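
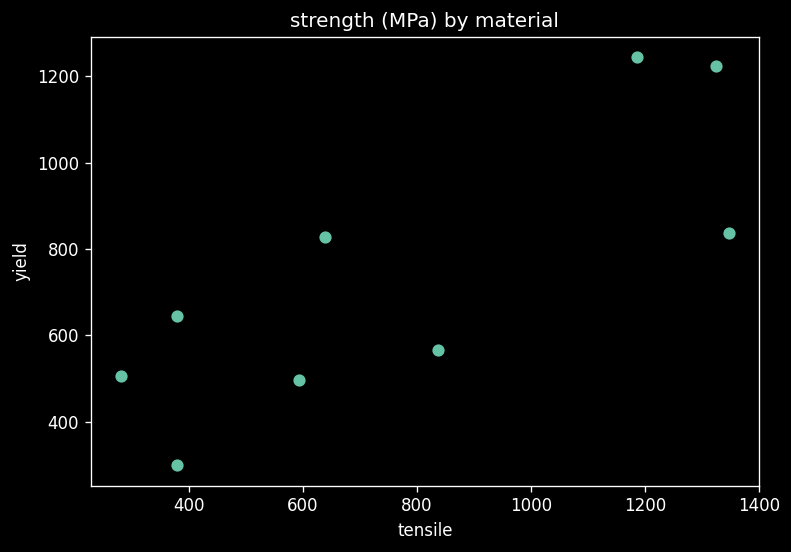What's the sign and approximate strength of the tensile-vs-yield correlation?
Points are positively correlated; strong (|r| ≈ 0.8).

positive, strong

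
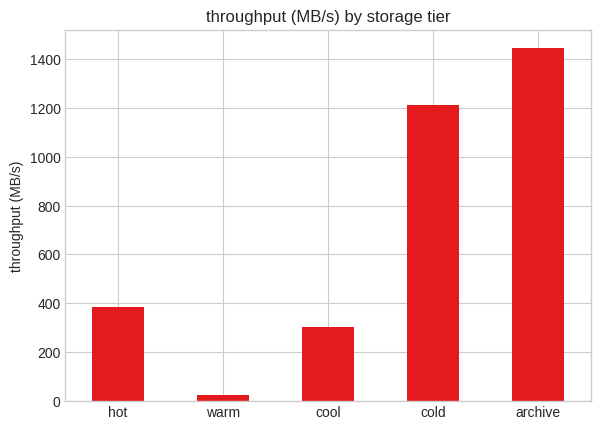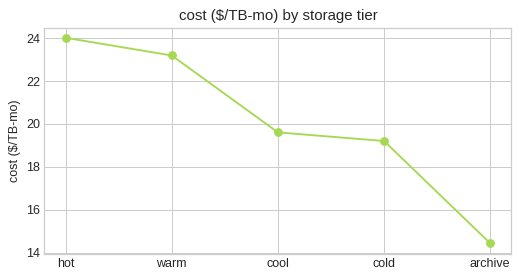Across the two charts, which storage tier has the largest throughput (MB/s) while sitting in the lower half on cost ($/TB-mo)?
Chart 2 median cost ($/TB-mo) ≈ 20; below-median storage tiers: cold, archive. Among those, archive has the highest throughput (MB/s) (≈ 1400).

archive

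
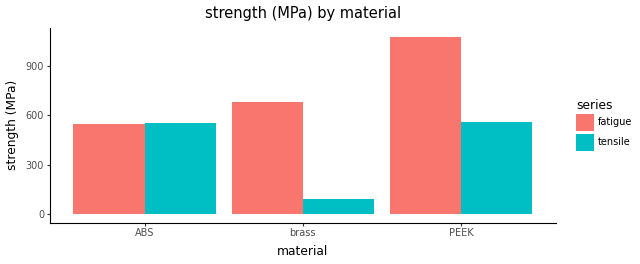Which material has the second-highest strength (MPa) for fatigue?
brass

Top 3 for fatigue: PEEK ≈ 1100, brass ≈ 700, ABS ≈ 500.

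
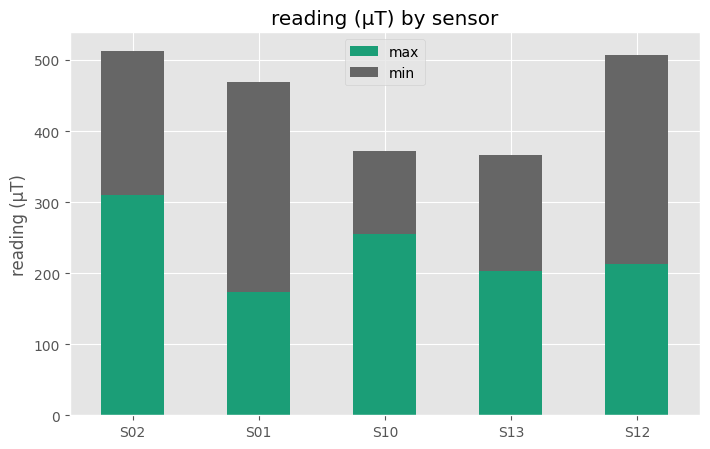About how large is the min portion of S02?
≈ 200

min top ≈ 500, bottom ≈ 300; segment ≈ 200.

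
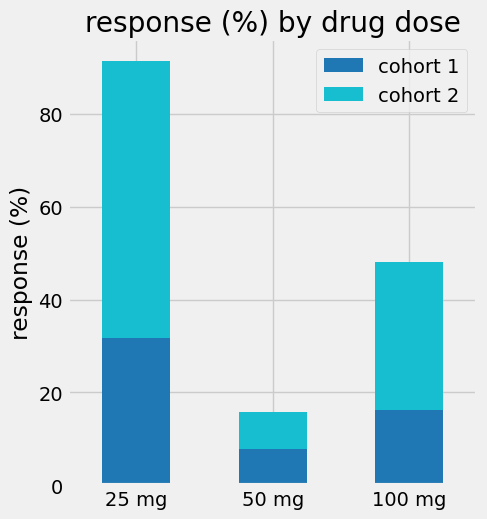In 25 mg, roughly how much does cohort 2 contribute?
≈ 60

cohort 2 top ≈ 90, bottom ≈ 30; segment ≈ 60.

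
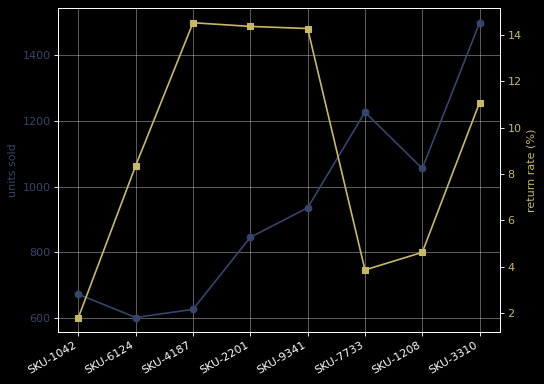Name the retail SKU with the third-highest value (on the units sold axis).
Top 4 (on the units sold axis): SKU-3310 ≈ 1500, SKU-7733 ≈ 1200, SKU-1208 ≈ 1100, SKU-9341 ≈ 900.

SKU-1208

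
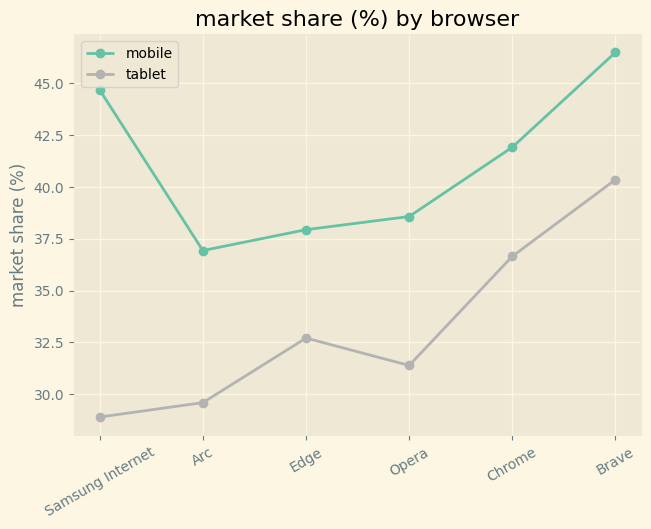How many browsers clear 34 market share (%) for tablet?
Above 34: Chrome, Brave.

2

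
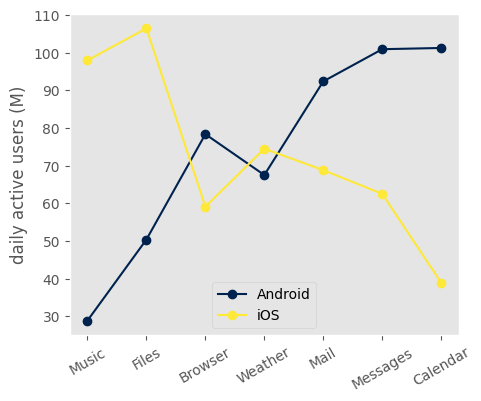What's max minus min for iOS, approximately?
Max Files ≈ 110, min Calendar ≈ 40; range ≈ 70.

≈ 70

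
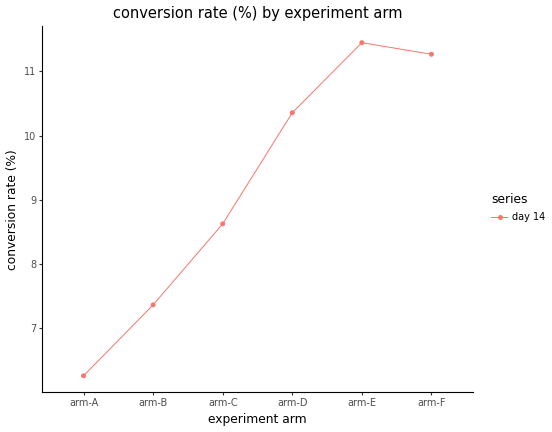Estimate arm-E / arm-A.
≈ 1.77×

arm-E ≈ 11.5, arm-A ≈ 6.5; 11.5/6.5 ≈ 1.77.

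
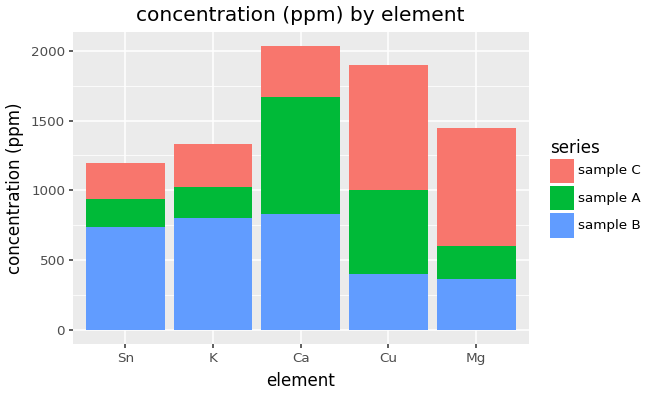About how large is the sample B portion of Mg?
sample B top ≈ 400, bottom ≈ 0; segment ≈ 400.

≈ 400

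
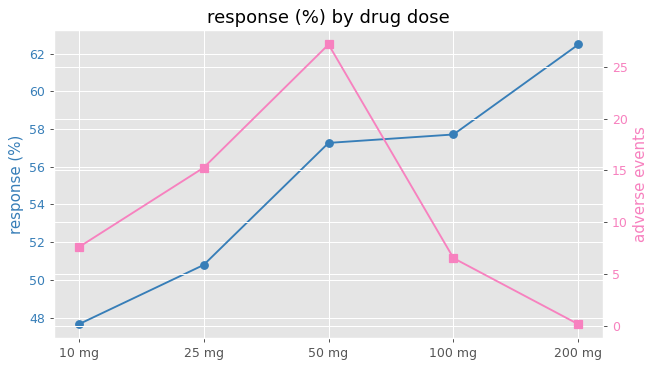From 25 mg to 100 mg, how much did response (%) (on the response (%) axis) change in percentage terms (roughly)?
≈ +16%

25 mg ≈ 50, 100 mg ≈ 58; (58 − 50) / 50 ≈ +16%.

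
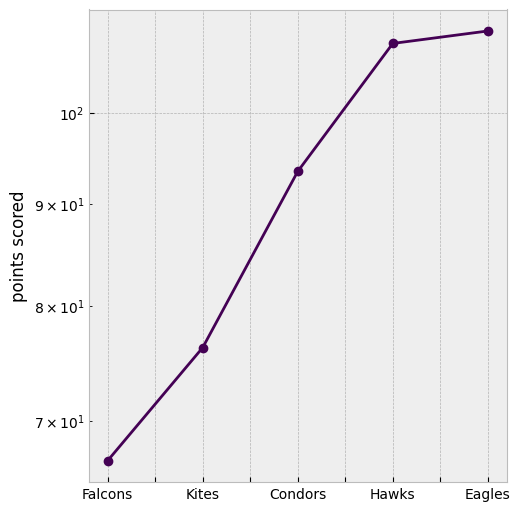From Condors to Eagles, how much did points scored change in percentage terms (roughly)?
Condors ≈ 95, Eagles ≈ 110; (110 − 95) / 95 ≈ +15.8%.

≈ +15.8%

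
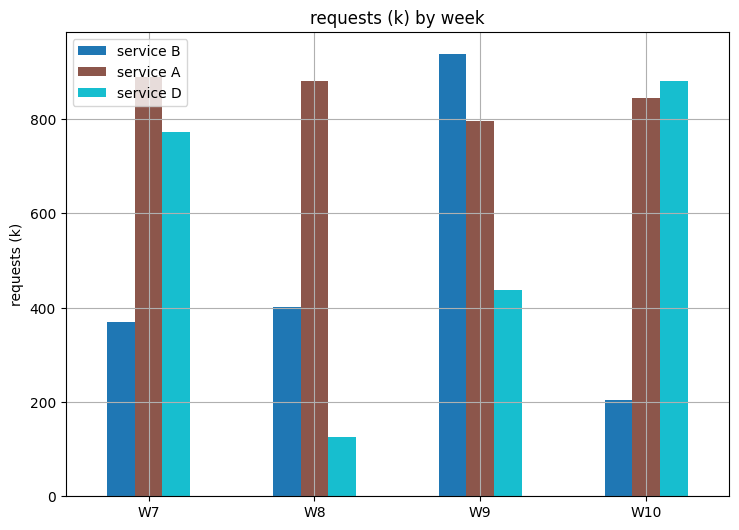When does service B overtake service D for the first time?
W7: service B ≈ 400 vs service D ≈ 800 (not yet); W8: service B ≈ 400 vs service D ≈ 100 (first crossover).

W8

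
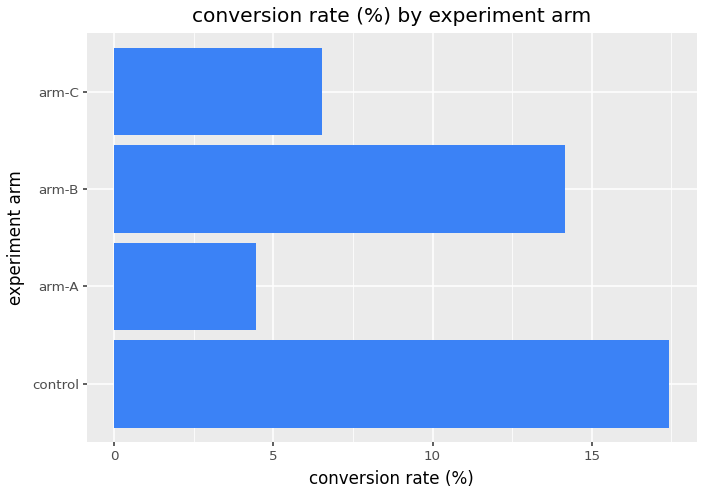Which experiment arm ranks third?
Top 4: control ≈ 18, arm-B ≈ 14, arm-C ≈ 6, arm-A ≈ 4.

arm-C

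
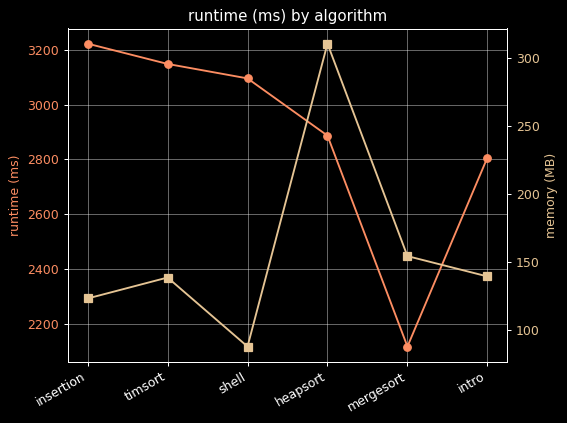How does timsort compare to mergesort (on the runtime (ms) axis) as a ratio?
≈ 1.48×

timsort ≈ 3100, mergesort ≈ 2100; 3100/2100 ≈ 1.48.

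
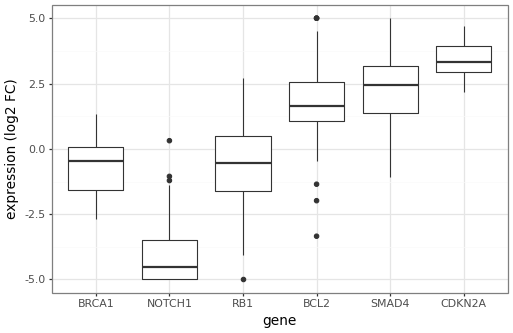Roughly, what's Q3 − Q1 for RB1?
Q3 ≈ 0, Q1 ≈ -2; IQR ≈ 2.

≈ 2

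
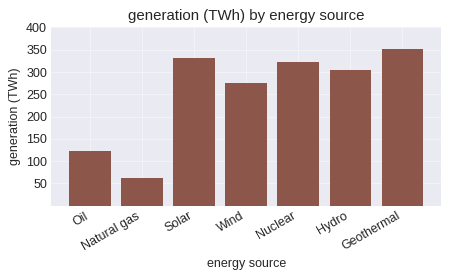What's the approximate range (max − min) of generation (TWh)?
≈ 300

Max Geothermal ≈ 350, min Natural gas ≈ 50; range ≈ 300.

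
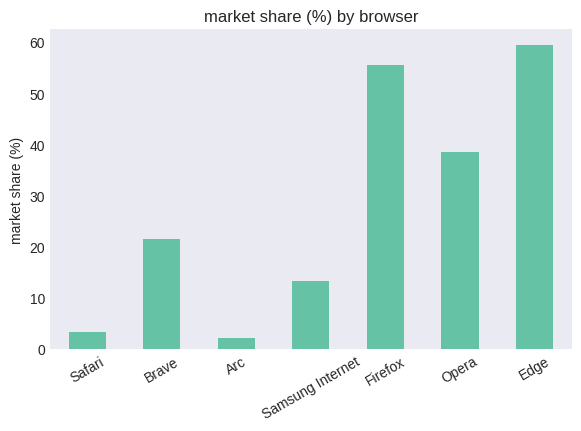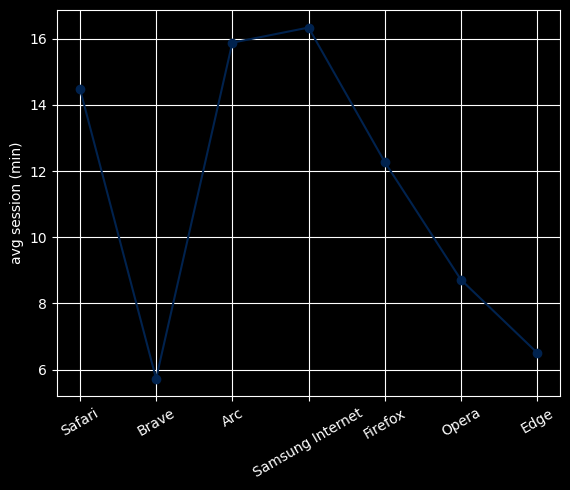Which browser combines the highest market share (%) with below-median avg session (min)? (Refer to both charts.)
Edge

Chart 2 median avg session (min) ≈ 12; below-median browsers: Brave, Opera, Edge. Among those, Edge has the highest market share (%) (≈ 60).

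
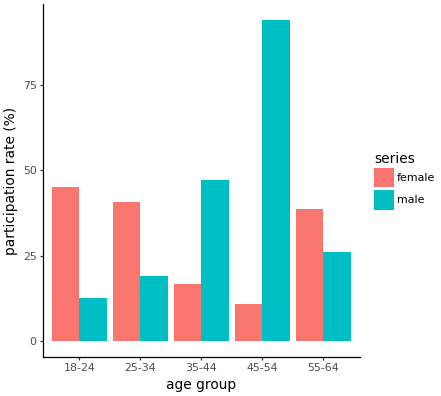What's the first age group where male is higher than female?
25-34: male ≈ 20 vs female ≈ 40 (not yet); 35-44: male ≈ 50 vs female ≈ 20 (first crossover).

35-44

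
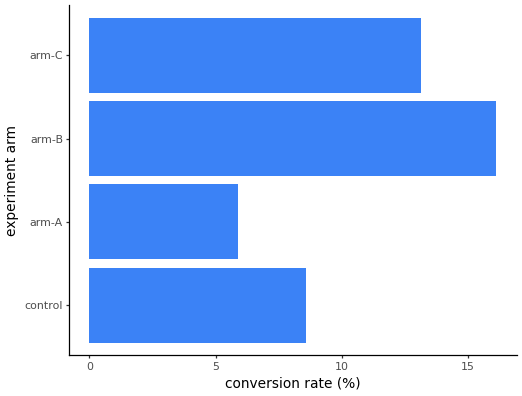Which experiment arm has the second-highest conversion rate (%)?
arm-C

Top 3: arm-B ≈ 16, arm-C ≈ 14, control ≈ 8.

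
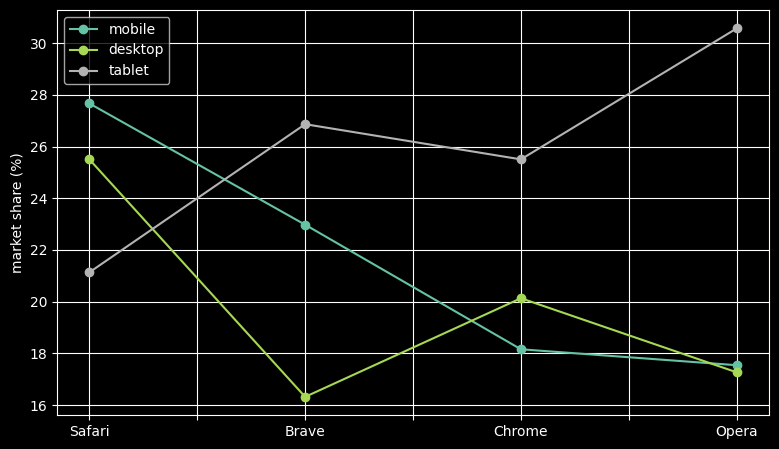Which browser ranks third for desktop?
Opera

Top 4 for desktop: Safari ≈ 26, Chrome ≈ 20, Opera ≈ 18, Brave ≈ 16.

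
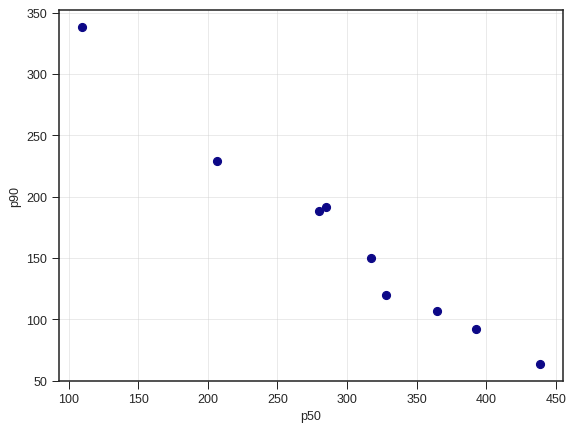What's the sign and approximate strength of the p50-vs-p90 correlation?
Points are negatively correlated; strong (|r| ≈ 1.0).

negative, strong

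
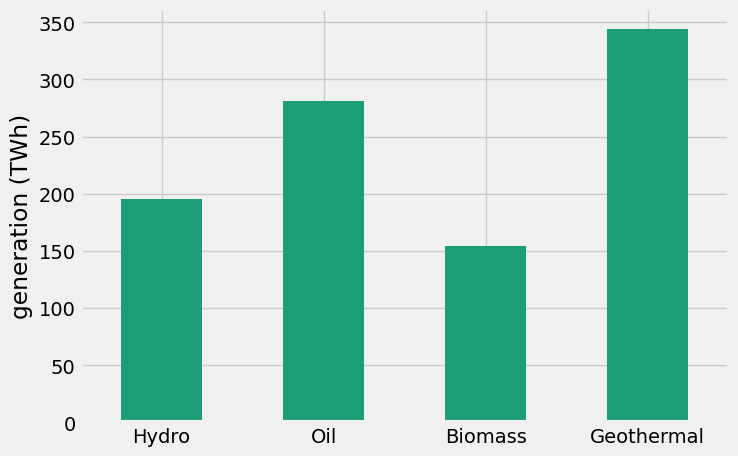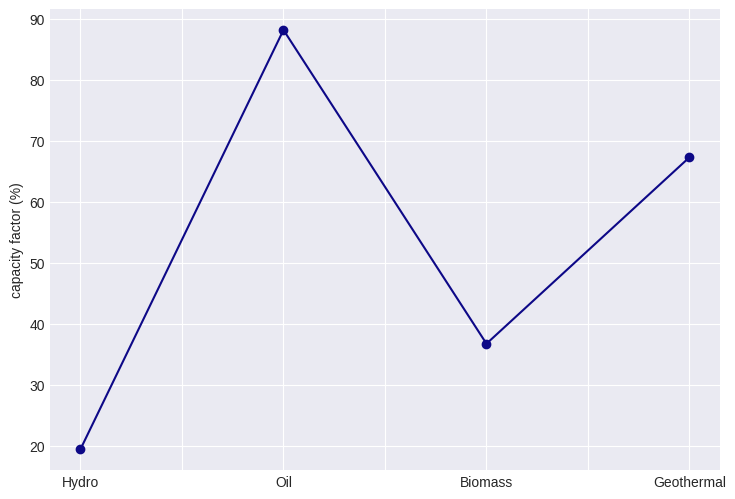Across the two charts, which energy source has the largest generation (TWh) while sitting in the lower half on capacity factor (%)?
Hydro

Chart 2 median capacity factor (%) ≈ 50; below-median energy sources: Hydro, Biomass. Among those, Hydro has the highest generation (TWh) (≈ 200).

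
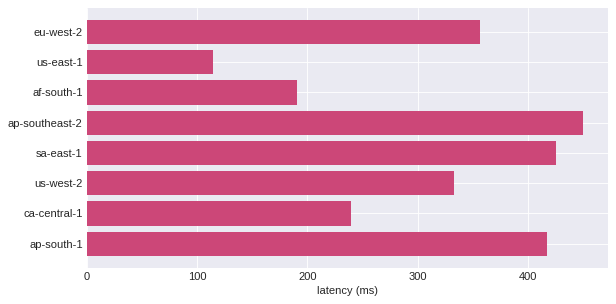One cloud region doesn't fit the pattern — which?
us-east-1

us-east-1 ≈ 100; the rest sit between ≈ 200 and ≈ 450.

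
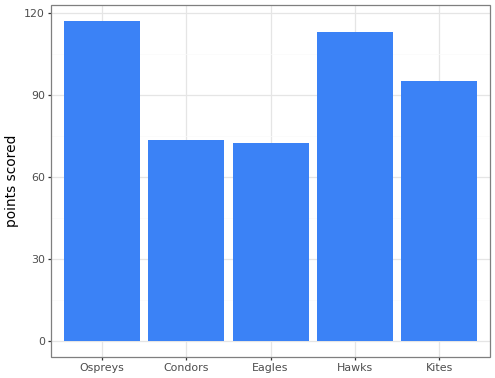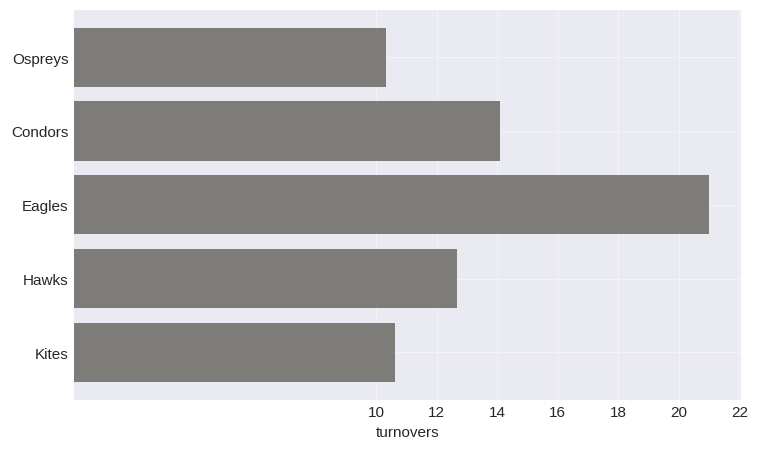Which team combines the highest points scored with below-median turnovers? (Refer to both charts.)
Ospreys

Chart 2 median turnovers ≈ 12; below-median teams: Ospreys, Kites. Among those, Ospreys has the highest points scored (≈ 120).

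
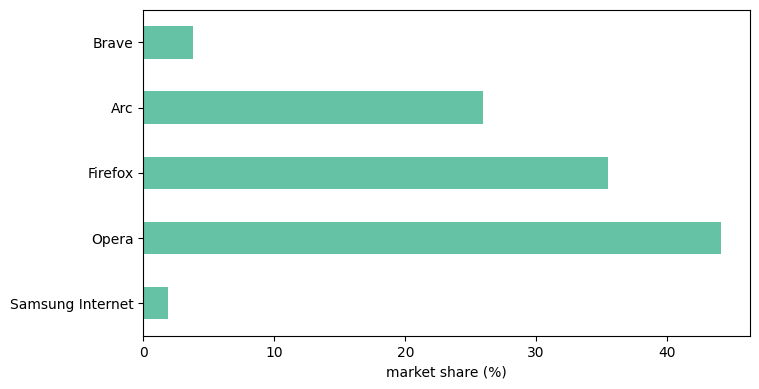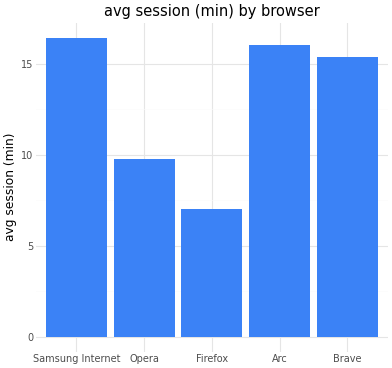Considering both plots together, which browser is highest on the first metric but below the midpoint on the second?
Chart 2 median avg session (min) ≈ 16; below-median browsers: Opera, Firefox. Among those, Opera has the highest market share (%) (≈ 45).

Opera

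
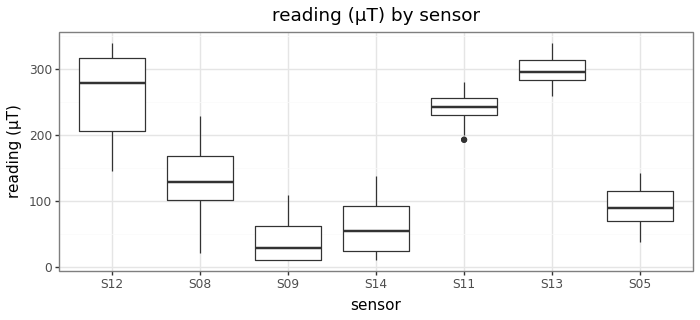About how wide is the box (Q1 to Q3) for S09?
≈ 50

Q3 ≈ 50, Q1 ≈ 0; IQR ≈ 50.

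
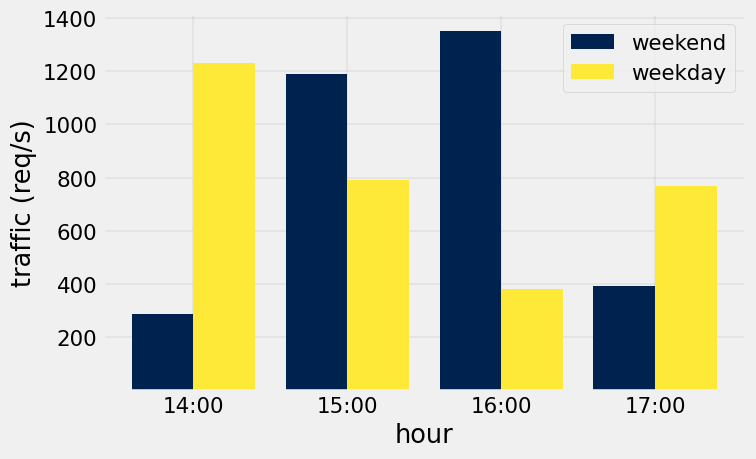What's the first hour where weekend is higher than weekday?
15:00

14:00: weekend ≈ 200 vs weekday ≈ 1200 (not yet); 15:00: weekend ≈ 1200 vs weekday ≈ 800 (first crossover).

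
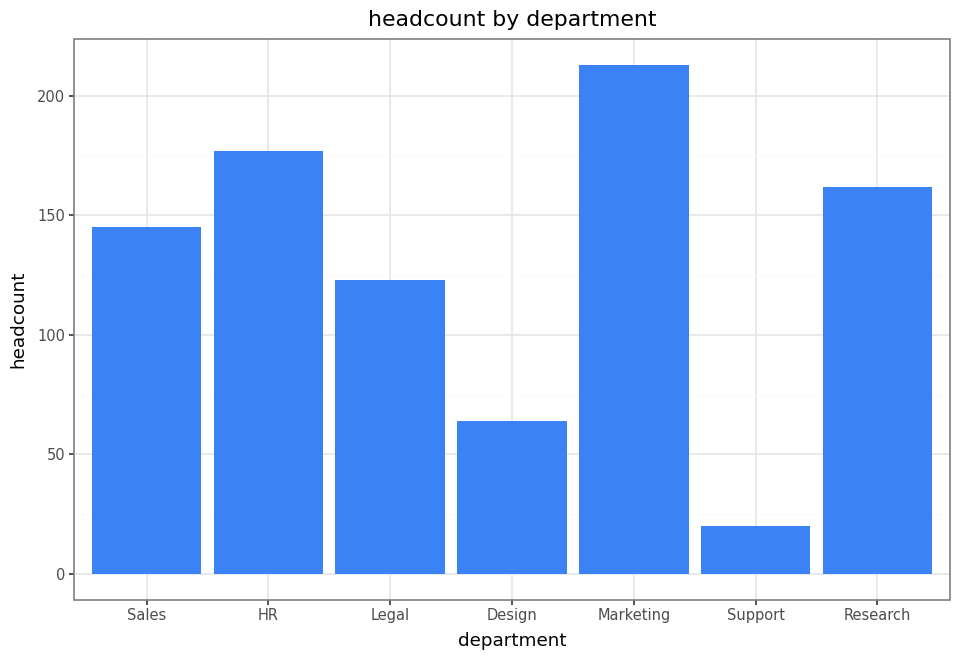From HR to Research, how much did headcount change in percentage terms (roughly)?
≈ -11.1%

HR ≈ 180, Research ≈ 160; (160 − 180) / 180 ≈ -11.1%.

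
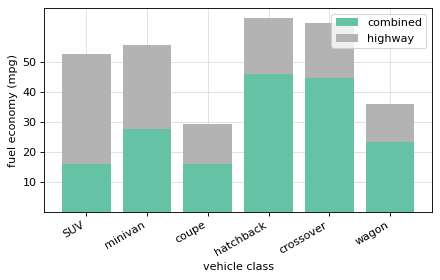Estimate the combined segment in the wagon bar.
combined top ≈ 20, bottom ≈ 0; segment ≈ 20.

≈ 20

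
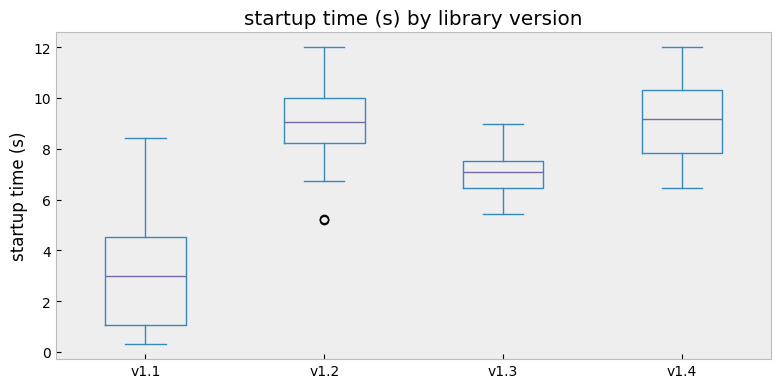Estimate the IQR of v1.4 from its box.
Q3 ≈ 10.5, Q1 ≈ 8.0; IQR ≈ 2.5.

≈ 2.5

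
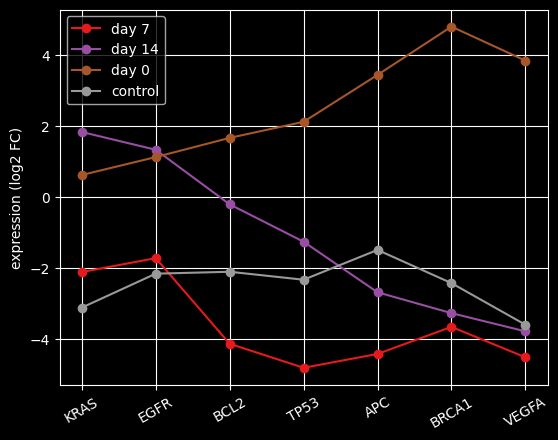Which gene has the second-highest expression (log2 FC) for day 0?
VEGFA

Top 3 for day 0: BRCA1 ≈ 5, VEGFA ≈ 4, APC ≈ 3.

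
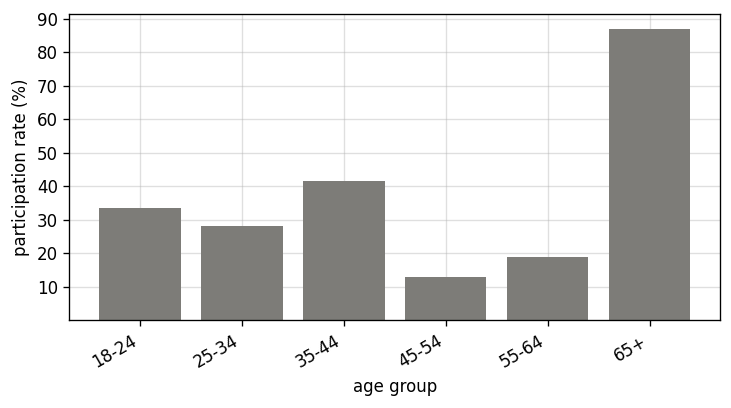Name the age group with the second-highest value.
Top 3: 65+ ≈ 90, 35-44 ≈ 40, 18-24 ≈ 30.

35-44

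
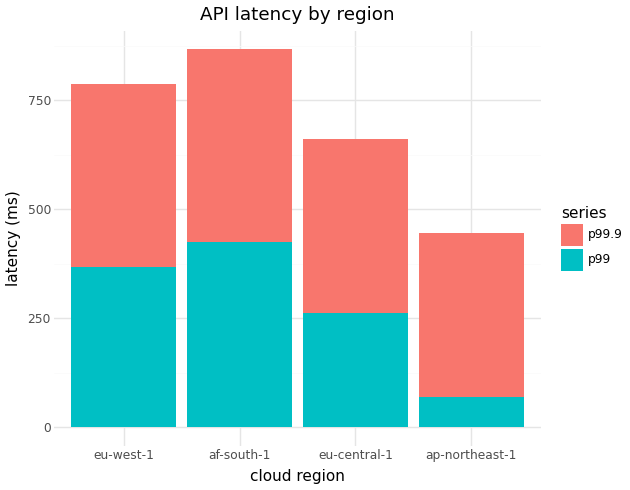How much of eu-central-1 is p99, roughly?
p99 top ≈ 300, bottom ≈ 0; segment ≈ 300.

≈ 300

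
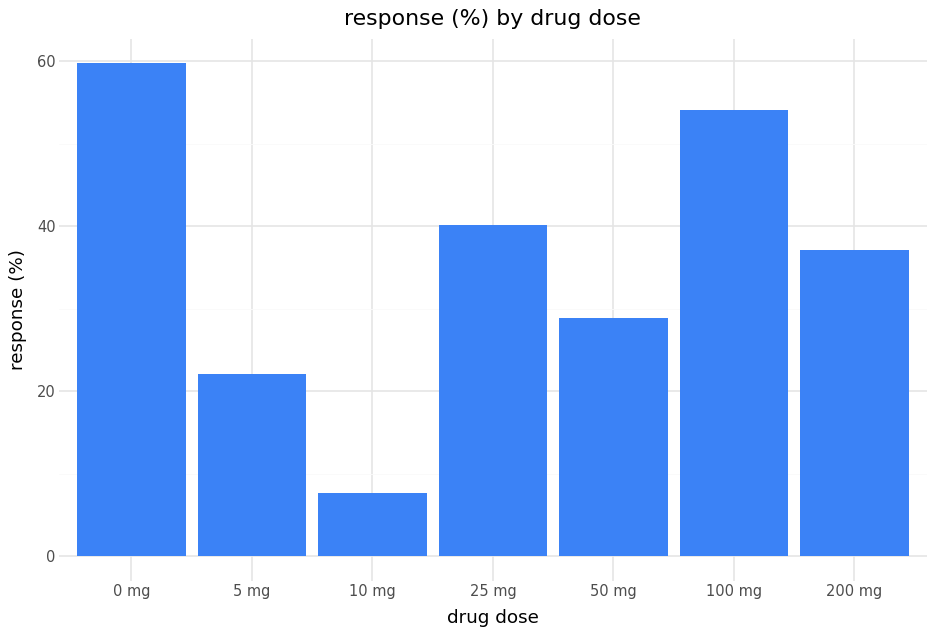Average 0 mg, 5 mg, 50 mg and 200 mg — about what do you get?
≈ 36

(60 + 20 + 30 + 35) / 4 ≈ 36.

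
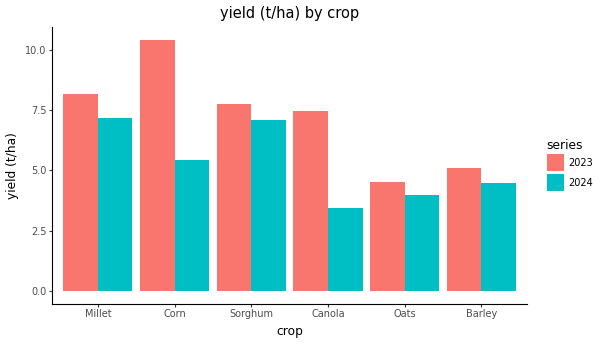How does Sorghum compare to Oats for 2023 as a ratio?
≈ 1.6×

Sorghum ≈ 8, Oats ≈ 5; 8/5 ≈ 1.6.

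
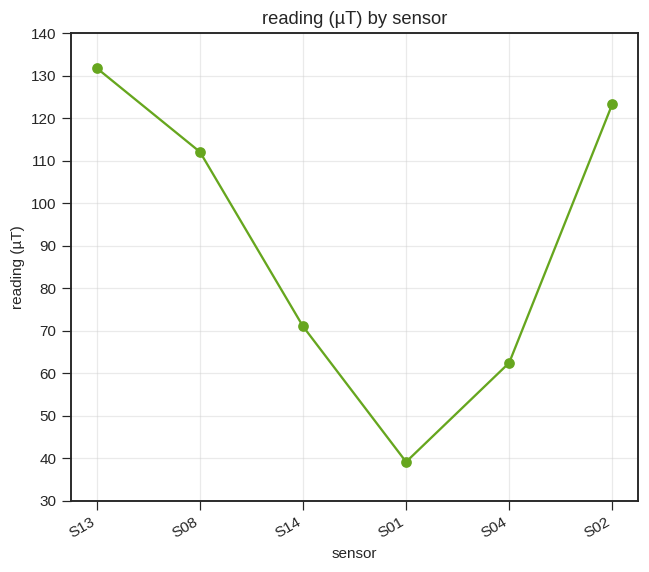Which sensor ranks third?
S08

Top 4: S13 ≈ 130, S02 ≈ 120, S08 ≈ 110, S14 ≈ 70.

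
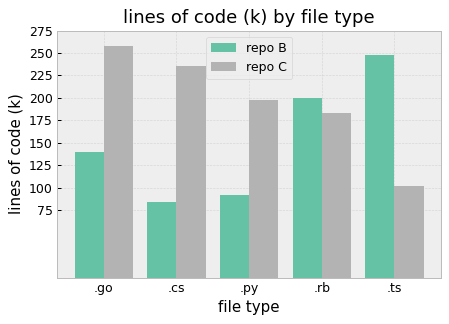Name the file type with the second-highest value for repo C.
Top 3 for repo C: .go ≈ 250, .cs ≈ 225, .py ≈ 200.

.cs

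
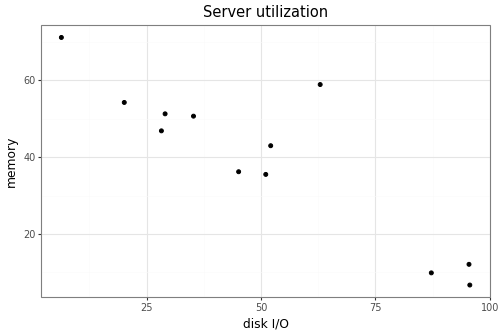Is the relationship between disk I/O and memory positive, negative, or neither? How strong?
Points are negatively correlated; strong (|r| ≈ 0.9).

negative, strong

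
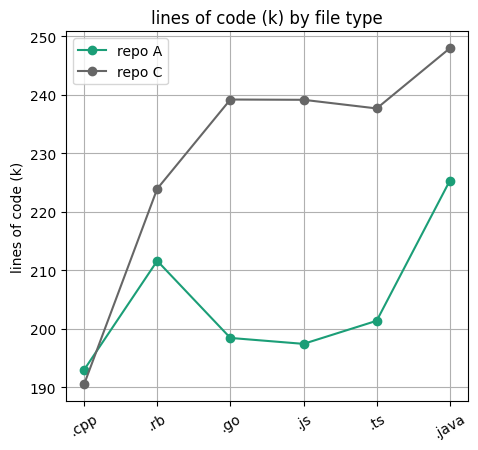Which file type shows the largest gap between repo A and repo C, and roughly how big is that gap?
.js, ≈ 45 k

.js: repo A ≈ 195, repo C ≈ 240 → gap ≈ 45. Next-largest (.go) is only ≈ 40.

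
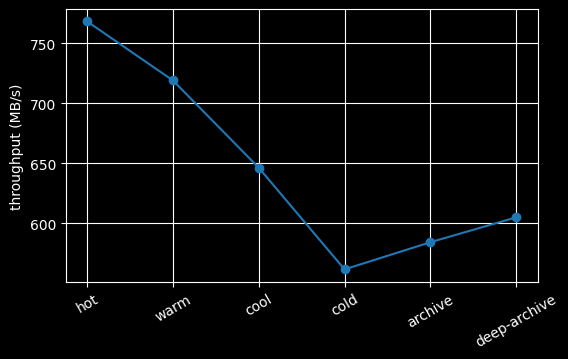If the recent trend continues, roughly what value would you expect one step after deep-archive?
Last three: 560, 580, 600 → slope ≈ 20/step → next ≈ 620.

≈ 620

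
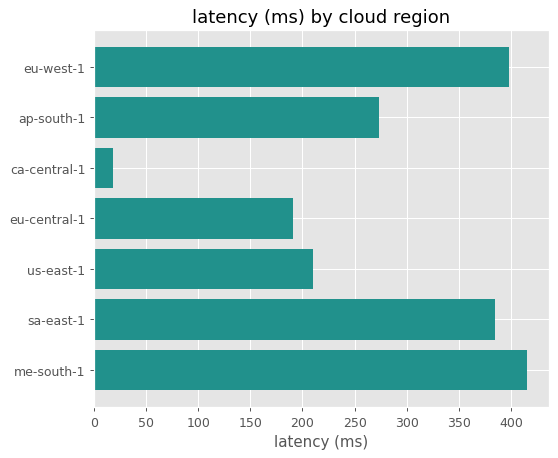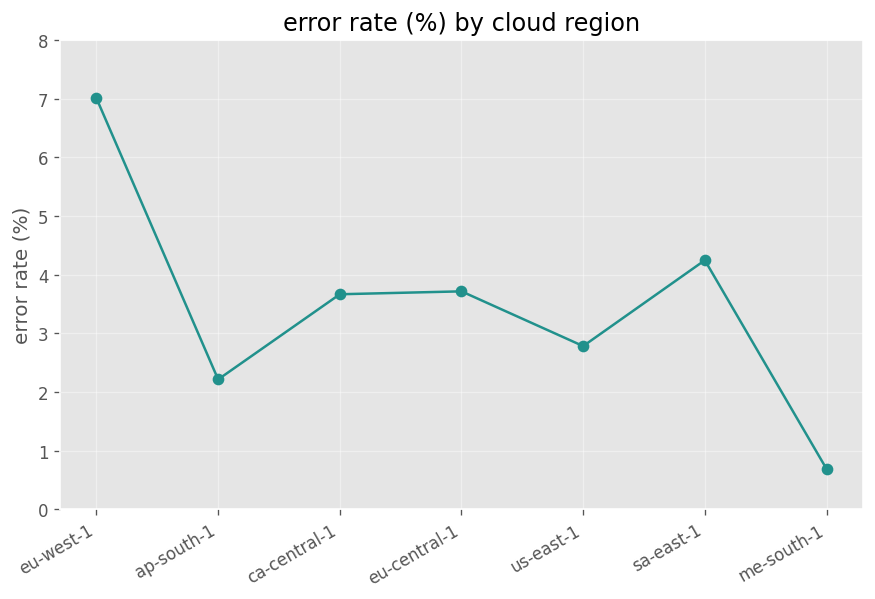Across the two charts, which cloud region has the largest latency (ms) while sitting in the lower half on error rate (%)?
me-south-1

Chart 2 median error rate (%) ≈ 4; below-median cloud regions: ap-south-1, us-east-1, me-south-1. Among those, me-south-1 has the highest latency (ms) (≈ 400).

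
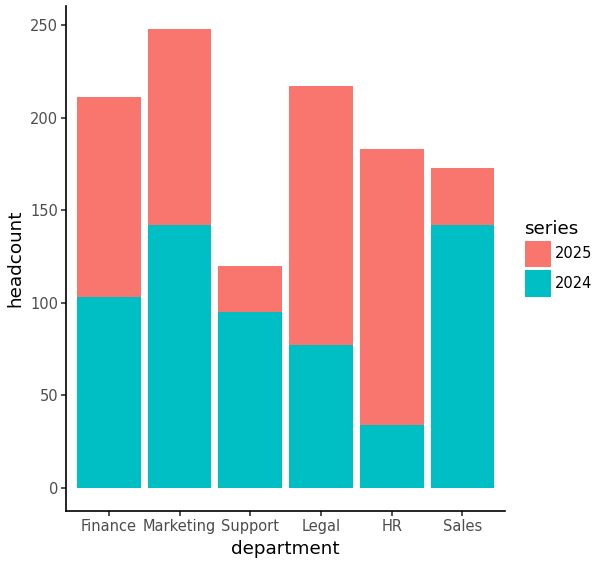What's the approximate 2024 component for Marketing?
≈ 150

2024 top ≈ 150, bottom ≈ 0; segment ≈ 150.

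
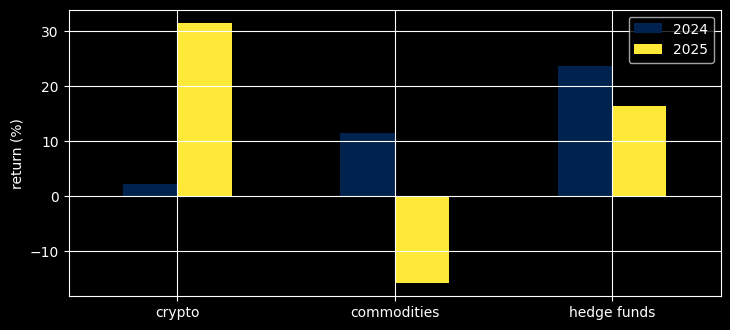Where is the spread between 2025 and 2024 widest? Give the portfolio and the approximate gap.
crypto, ≈ 30 %

crypto: 2025 ≈ 30, 2024 ≈ 0 → gap ≈ 30. Next-largest (commodities) is only ≈ 25.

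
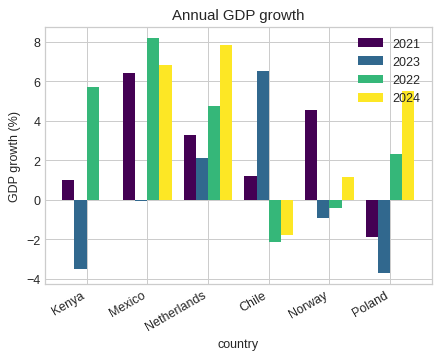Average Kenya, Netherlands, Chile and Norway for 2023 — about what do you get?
(-4 + 2 + 7 + -1) / 4 ≈ 1.

≈ 1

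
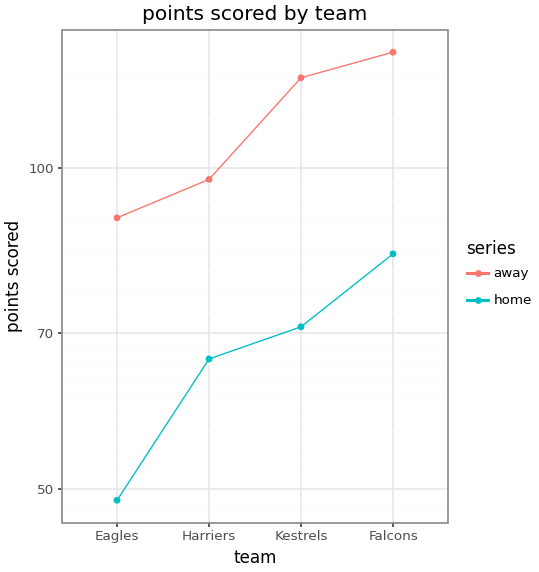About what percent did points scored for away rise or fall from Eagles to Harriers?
≈ +11.1%

Eagles ≈ 90, Harriers ≈ 100; (100 − 90) / 90 ≈ +11.1%.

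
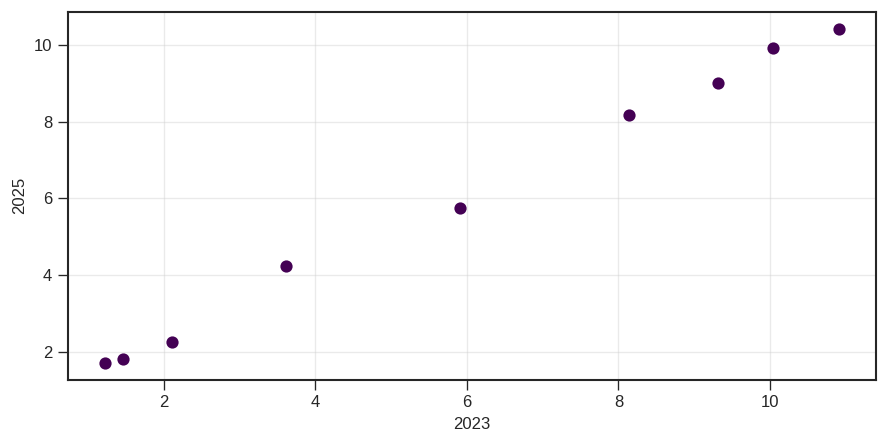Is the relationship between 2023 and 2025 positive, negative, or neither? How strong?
Points are positively correlated; strong (|r| ≈ 1.0).

positive, strong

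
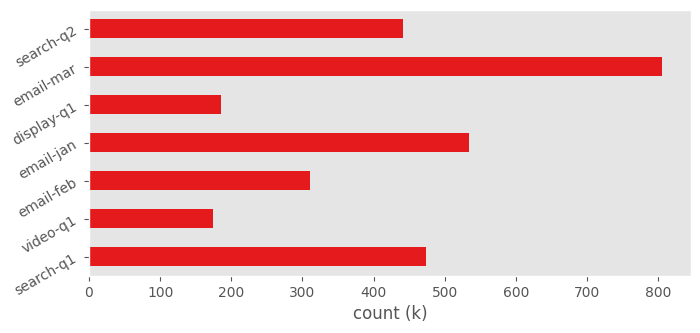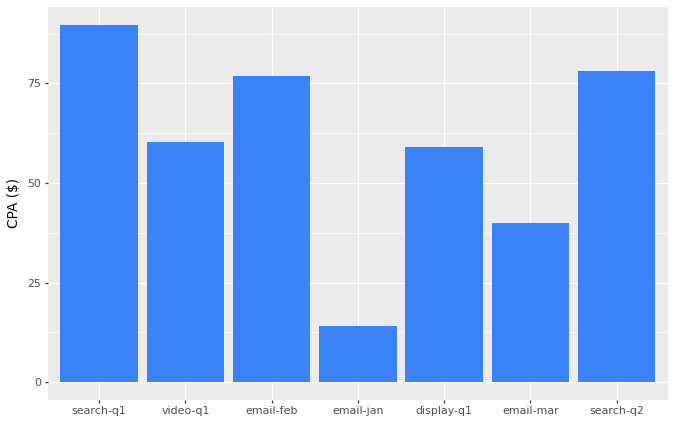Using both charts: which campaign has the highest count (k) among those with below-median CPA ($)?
email-mar

Chart 2 median CPA ($) ≈ 60; below-median campaigns: email-jan, display-q1, email-mar. Among those, email-mar has the highest count (k) (≈ 800).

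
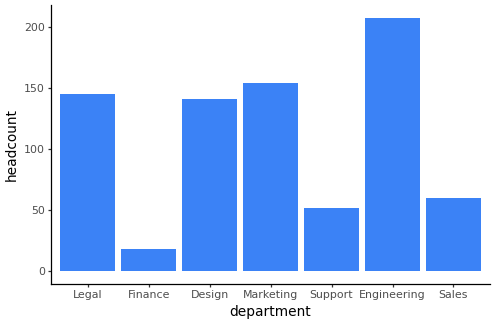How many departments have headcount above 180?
1

Above 180: Engineering.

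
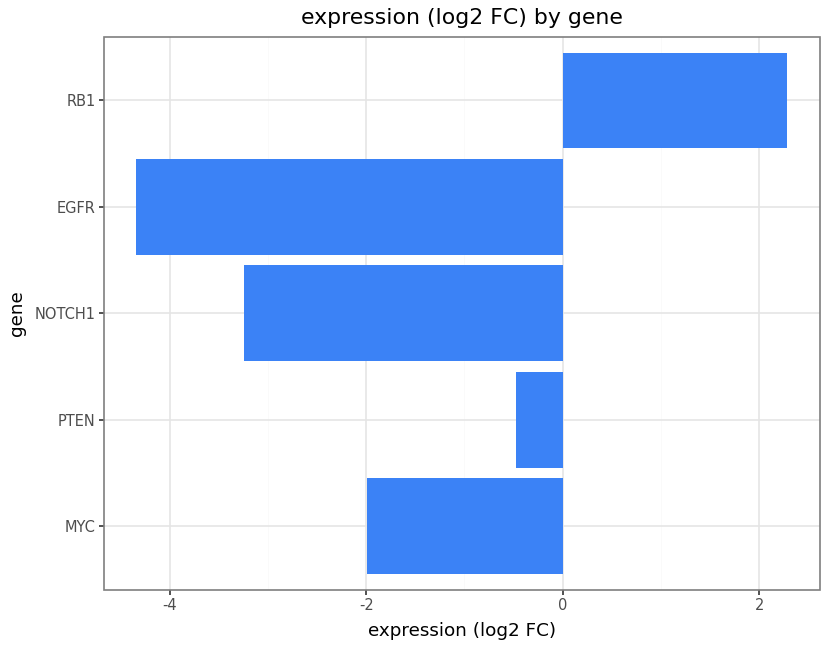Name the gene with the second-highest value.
Top 3: RB1 ≈ 2, PTEN ≈ 0, MYC ≈ -2.

PTEN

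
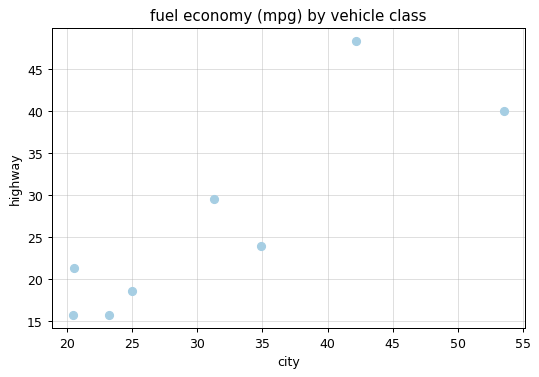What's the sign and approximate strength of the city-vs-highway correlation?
Points are positively correlated; strong (|r| ≈ 0.9).

positive, strong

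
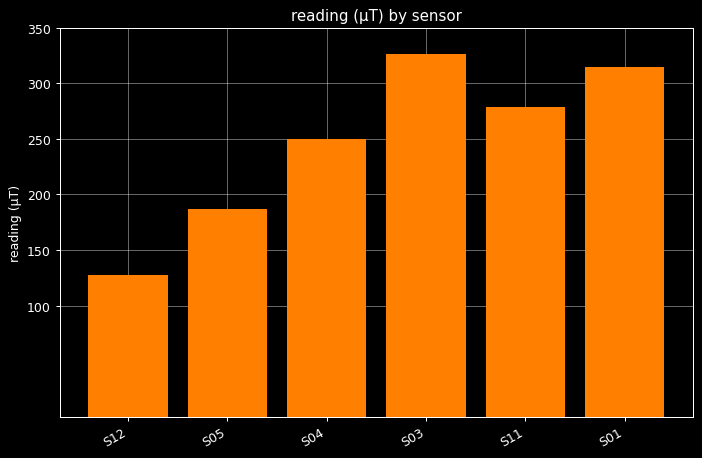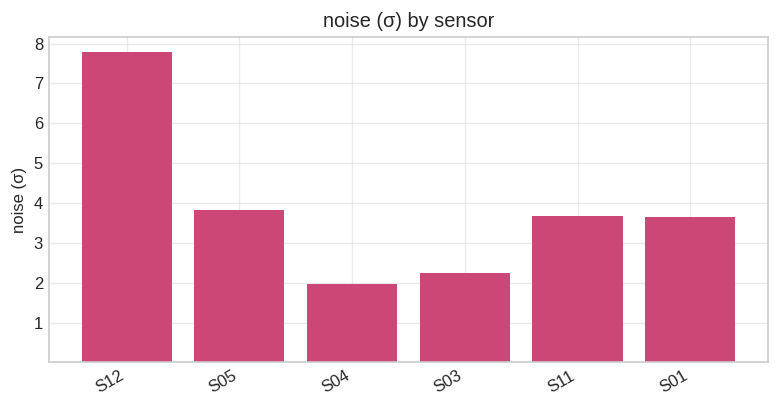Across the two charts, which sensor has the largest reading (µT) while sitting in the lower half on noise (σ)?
S03

Chart 2 median noise (σ) ≈ 4; below-median sensors: S04, S03, S01. Among those, S03 has the highest reading (µT) (≈ 350).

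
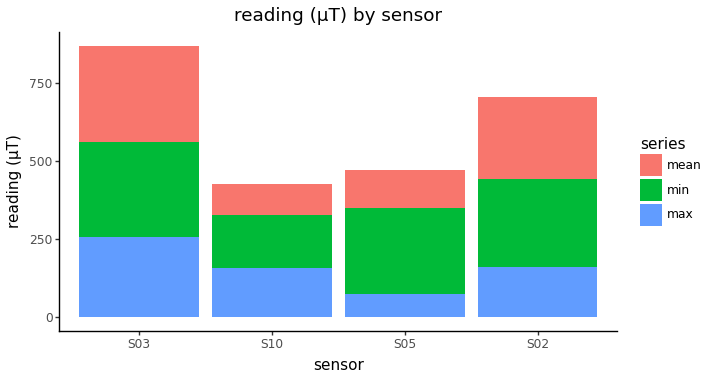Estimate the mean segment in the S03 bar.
mean top ≈ 900, bottom ≈ 600; segment ≈ 300.

≈ 300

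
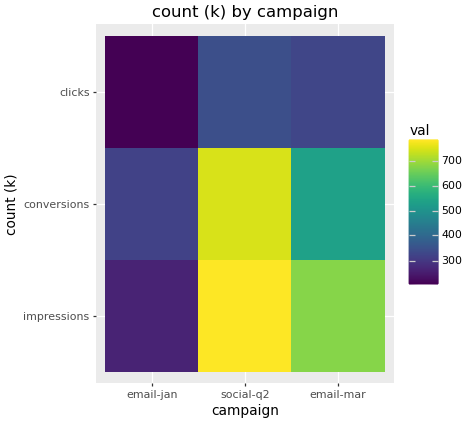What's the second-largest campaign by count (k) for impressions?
email-mar

Top 3 for impressions: social-q2 ≈ 800, email-mar ≈ 700, email-jan ≈ 250.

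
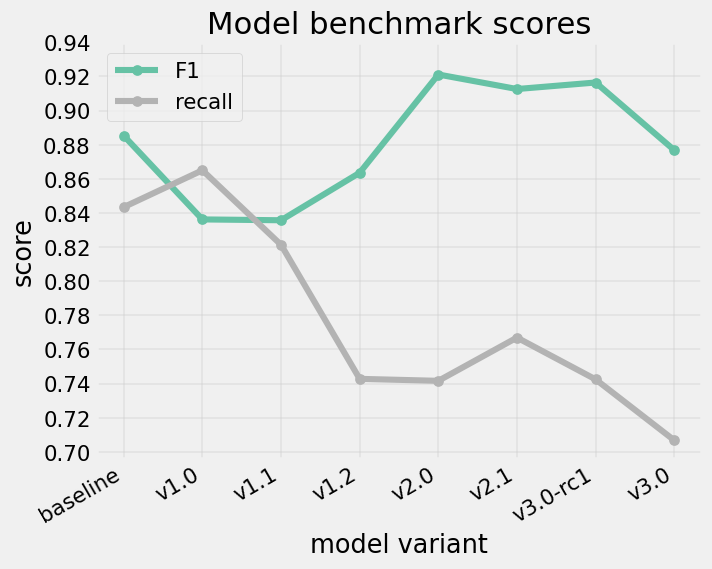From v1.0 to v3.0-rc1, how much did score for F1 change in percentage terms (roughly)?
v1.0 ≈ 0.84, v3.0-rc1 ≈ 0.92; (0.92 − 0.84) / 0.84 ≈ +9.5%.

≈ +9.5%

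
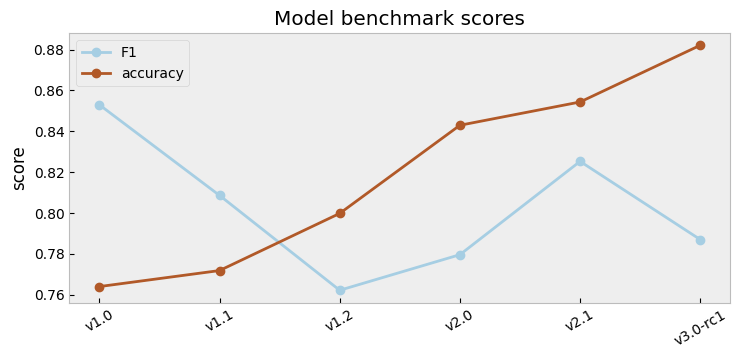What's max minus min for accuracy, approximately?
Max v3.0-rc1 ≈ 0.88, min v1.0 ≈ 0.76; range ≈ 0.12.

≈ 0.12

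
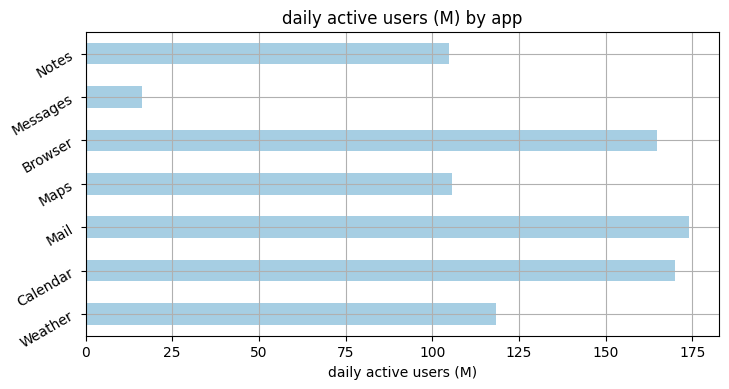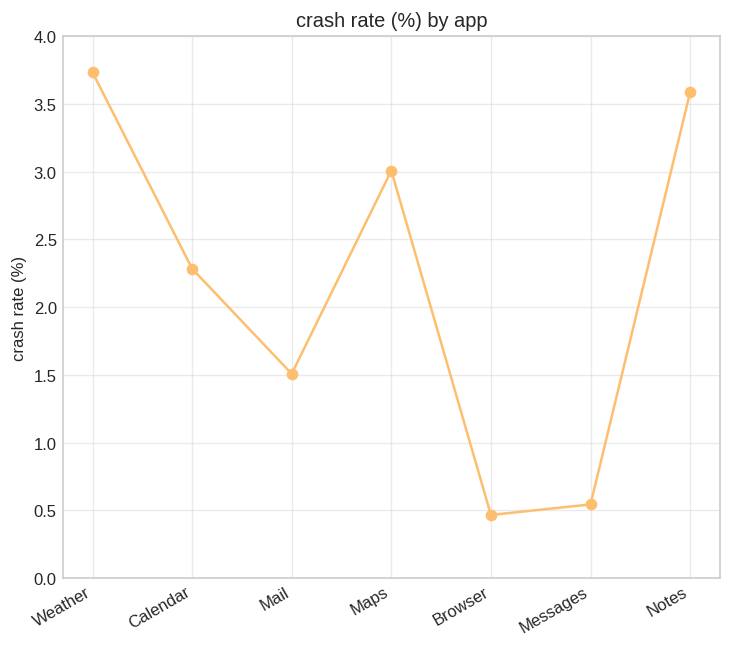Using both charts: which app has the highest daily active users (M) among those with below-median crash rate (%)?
Mail

Chart 2 median crash rate (%) ≈ 2.5; below-median apps: Mail, Browser, Messages. Among those, Mail has the highest daily active users (M) (≈ 180).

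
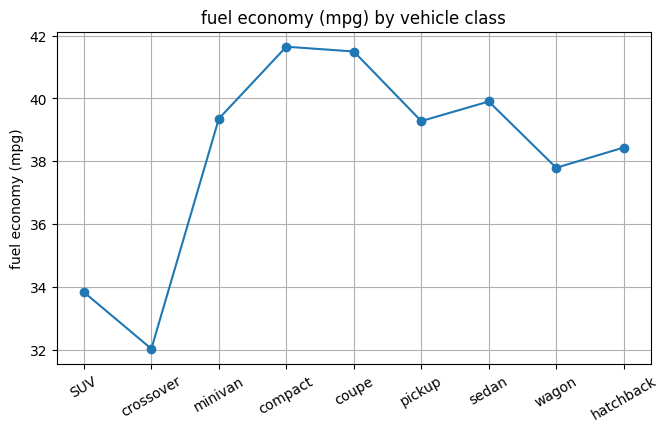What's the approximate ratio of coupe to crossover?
≈ 1.28×

coupe ≈ 41, crossover ≈ 32; 41/32 ≈ 1.28.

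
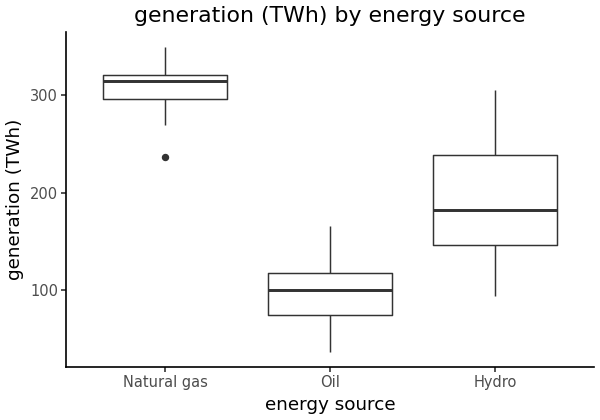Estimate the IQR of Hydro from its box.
≈ 100

Q3 ≈ 240, Q1 ≈ 140; IQR ≈ 100.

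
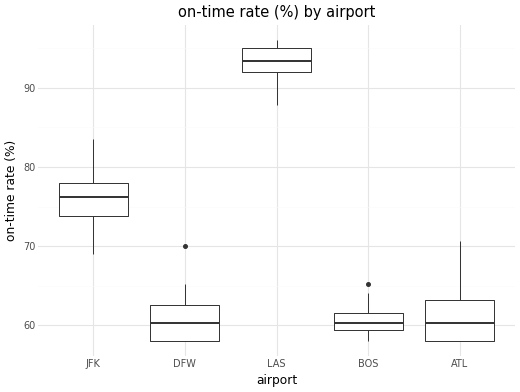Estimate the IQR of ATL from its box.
Q3 ≈ 65, Q1 ≈ 60; IQR ≈ 5.

≈ 5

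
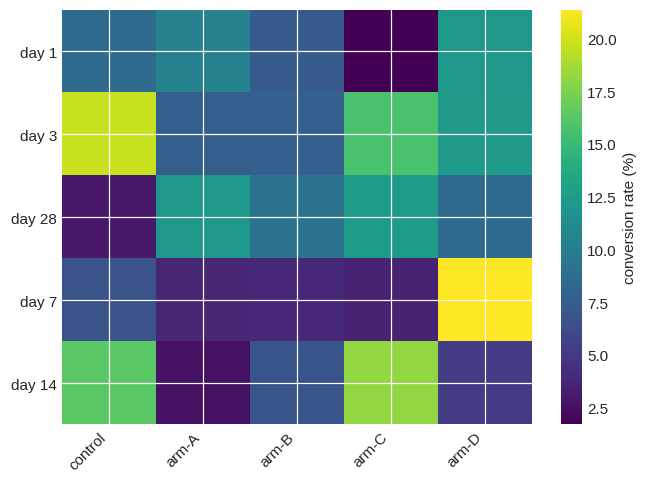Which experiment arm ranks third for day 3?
arm-D

Top 4 for day 3: control ≈ 20, arm-C ≈ 16, arm-D ≈ 12, arm-B ≈ 8.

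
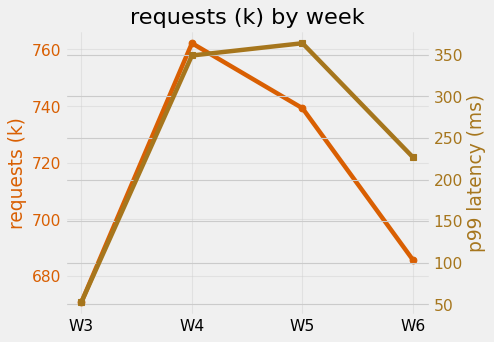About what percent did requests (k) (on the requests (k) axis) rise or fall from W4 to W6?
W4 ≈ 760, W6 ≈ 690; (690 − 760) / 760 ≈ -9.2%.

≈ -9.2%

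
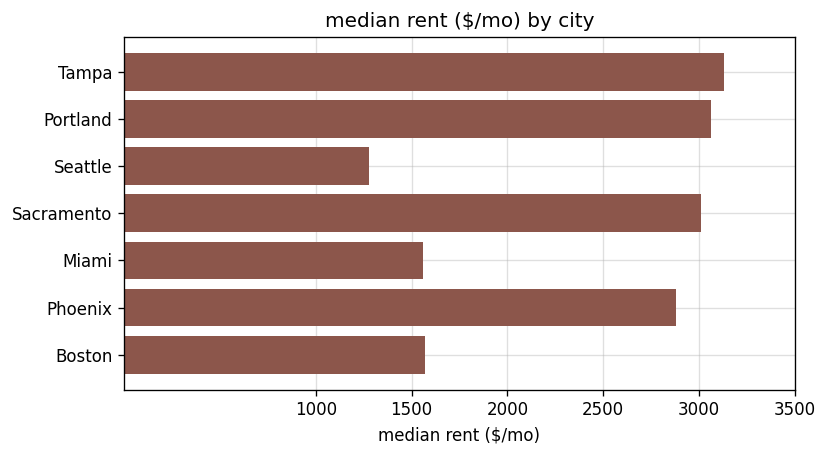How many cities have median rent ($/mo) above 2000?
4

Above 2000: Tampa, Portland, Sacramento, Phoenix.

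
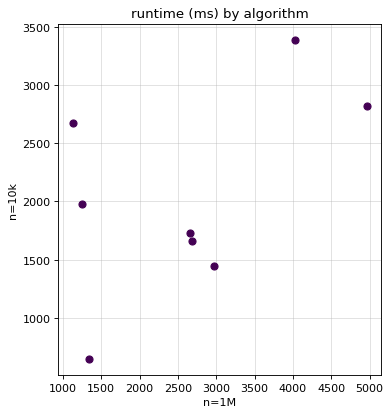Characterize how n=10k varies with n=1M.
positive, moderate

Points are positively correlated; moderate (|r| ≈ 0.5).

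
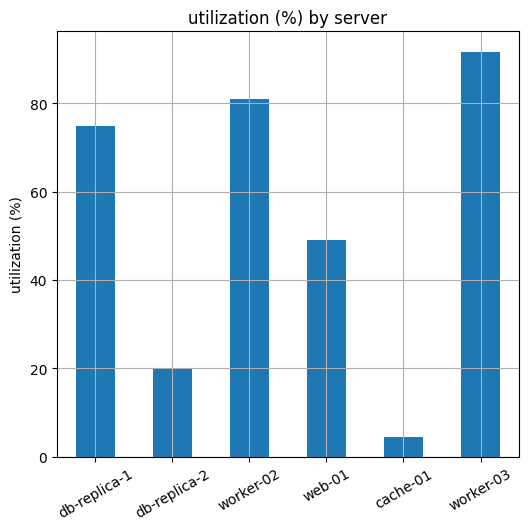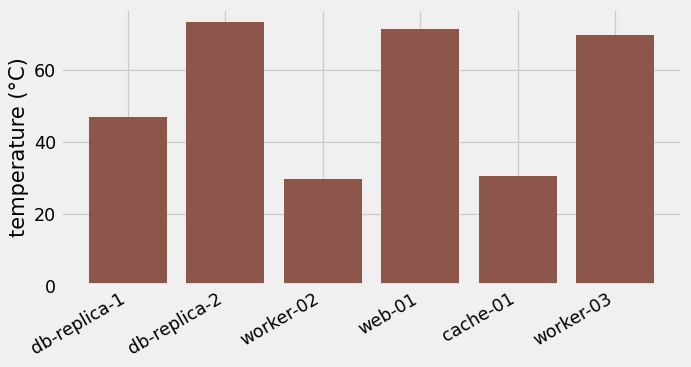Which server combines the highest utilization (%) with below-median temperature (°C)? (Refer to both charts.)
Chart 2 median temperature (°C) ≈ 60; below-median servers: db-replica-1, worker-02, cache-01. Among those, worker-02 has the highest utilization (%) (≈ 80).

worker-02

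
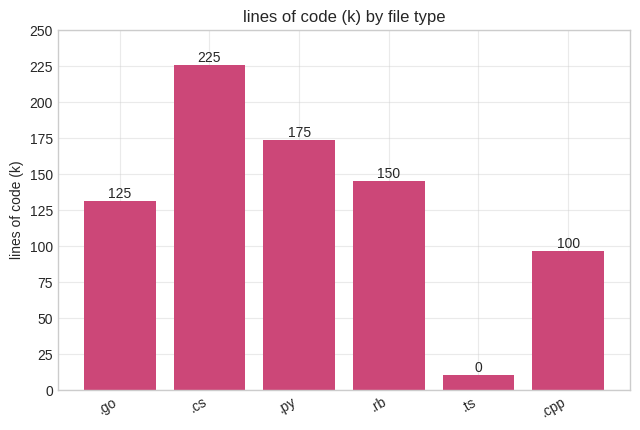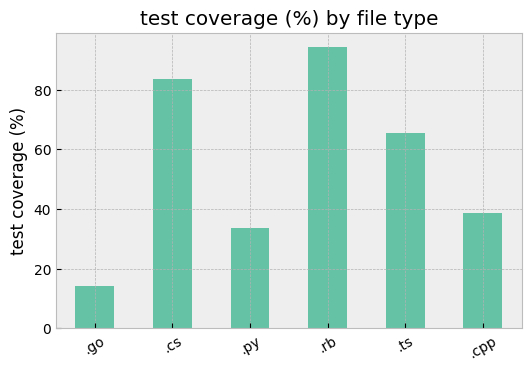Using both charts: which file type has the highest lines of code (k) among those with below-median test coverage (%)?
.py

Chart 2 median test coverage (%) ≈ 50; below-median file types: .go, .py, .cpp. Among those, .py has the highest lines of code (k) (≈ 175).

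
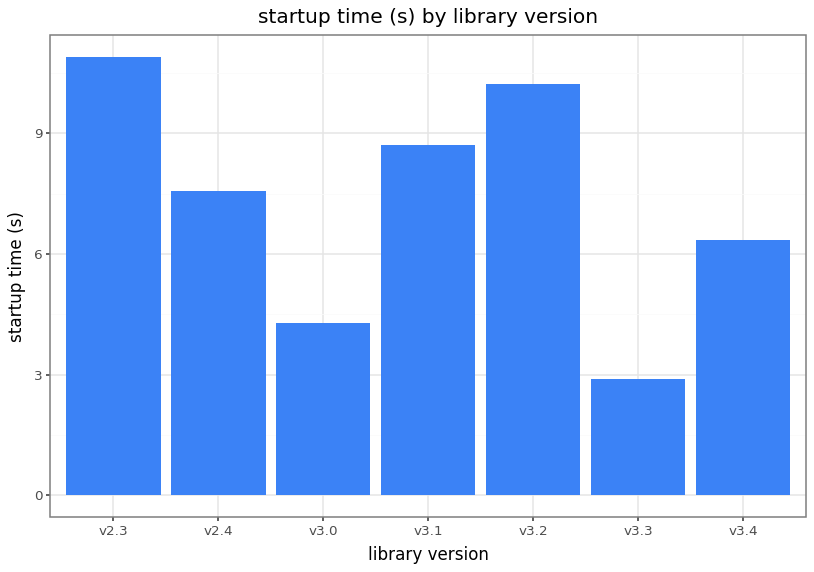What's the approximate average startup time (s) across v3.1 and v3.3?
(9 + 3) / 2 ≈ 6.

≈ 6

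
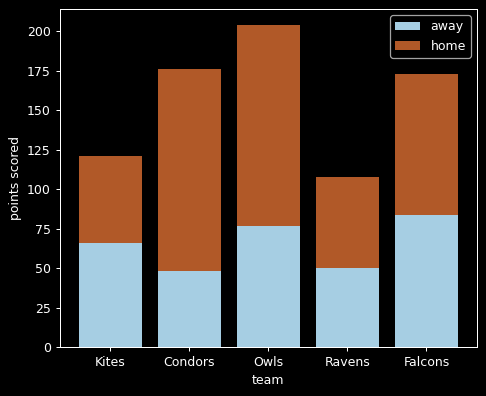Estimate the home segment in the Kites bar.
≈ 60

home top ≈ 120, bottom ≈ 60; segment ≈ 60.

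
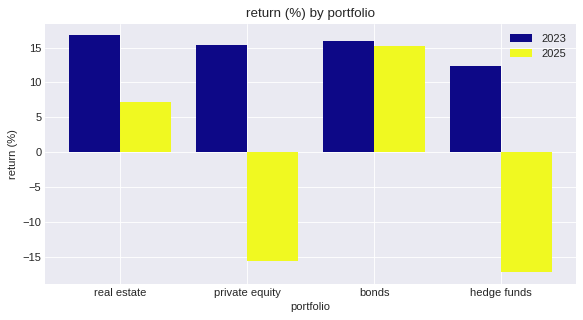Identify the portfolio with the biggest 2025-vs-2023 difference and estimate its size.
private equity, ≈ 30 %

private equity: 2025 ≈ -15, 2023 ≈ 15 → gap ≈ 30. Next-largest (hedge funds) is only ≈ 25.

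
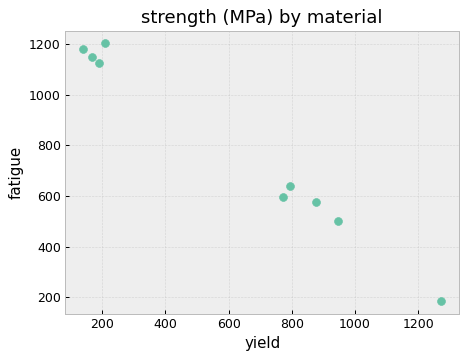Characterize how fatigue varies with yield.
negative, strong

Points are negatively correlated; strong (|r| ≈ 1.0).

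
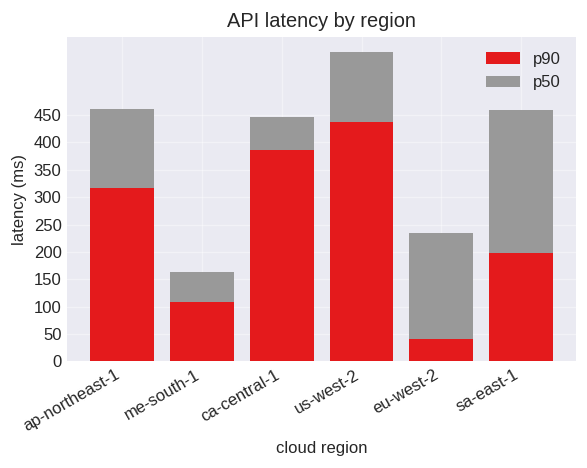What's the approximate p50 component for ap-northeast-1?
≈ 150

p50 top ≈ 450, bottom ≈ 300; segment ≈ 150.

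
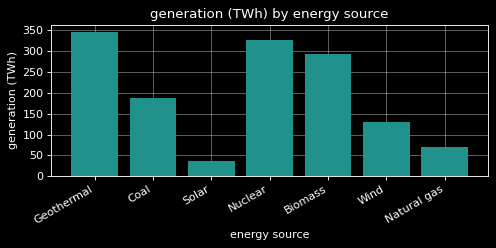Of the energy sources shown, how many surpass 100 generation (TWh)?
Above 100: Geothermal, Coal, Nuclear, Biomass, Wind.

5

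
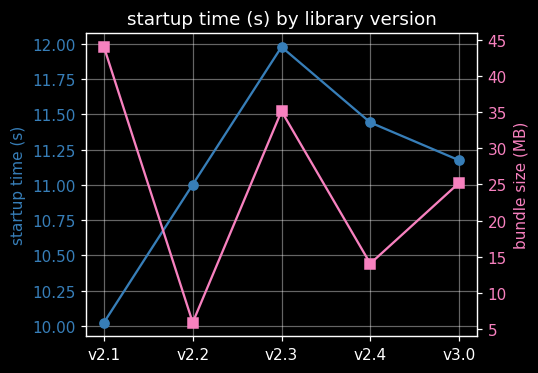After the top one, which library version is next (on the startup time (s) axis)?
v2.4

Top 3 (on the startup time (s) axis): v2.3 ≈ 12.0, v2.4 ≈ 11.4, v3.0 ≈ 11.2.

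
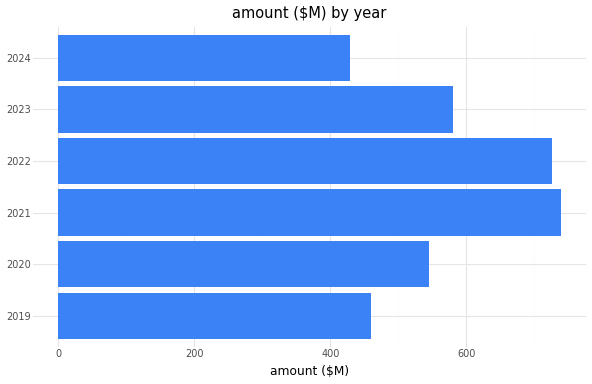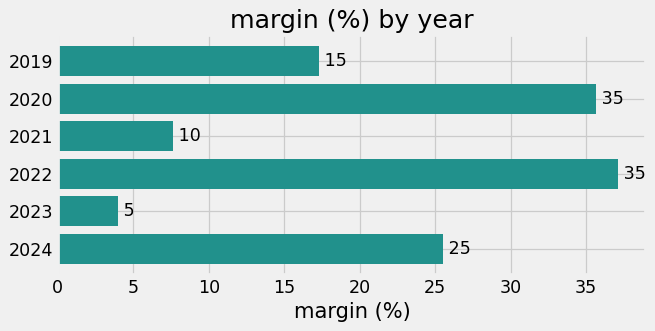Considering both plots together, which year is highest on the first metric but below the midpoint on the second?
Chart 2 median margin (%) ≈ 20; below-median years: 2019, 2021, 2023. Among those, 2021 has the highest amount ($M) (≈ 700).

2021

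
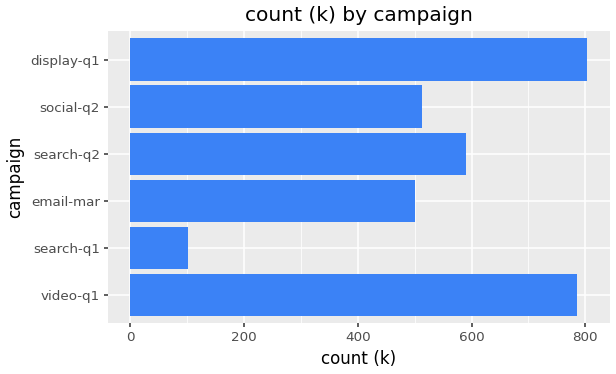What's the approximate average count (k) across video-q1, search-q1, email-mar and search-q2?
≈ 500

(800 + 100 + 500 + 600) / 4 ≈ 500.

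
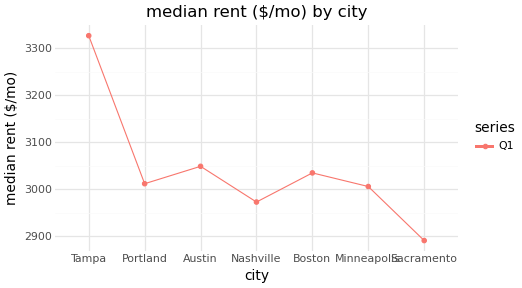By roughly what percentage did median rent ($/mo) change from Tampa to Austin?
≈ -9%

Tampa ≈ 3350, Austin ≈ 3050; (3050 − 3350) / 3350 ≈ -9%.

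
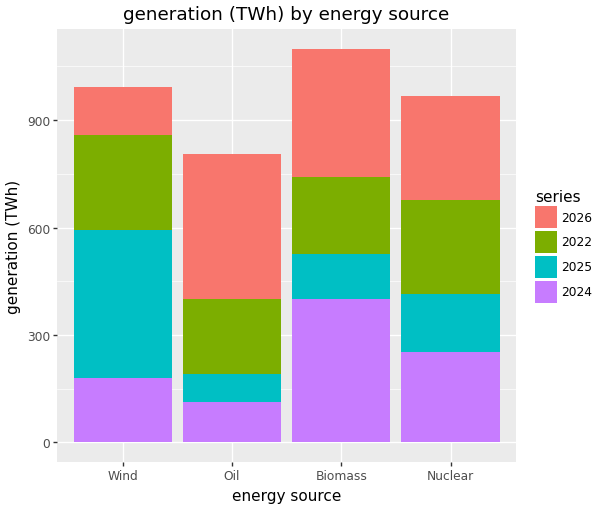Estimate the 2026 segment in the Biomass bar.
≈ 400

2026 top ≈ 1100, bottom ≈ 700; segment ≈ 400.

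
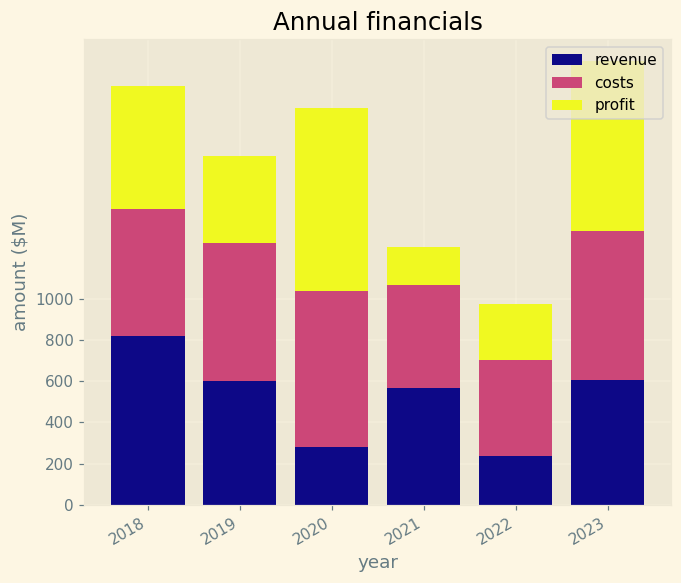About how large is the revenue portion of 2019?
≈ 600

revenue top ≈ 600, bottom ≈ 0; segment ≈ 600.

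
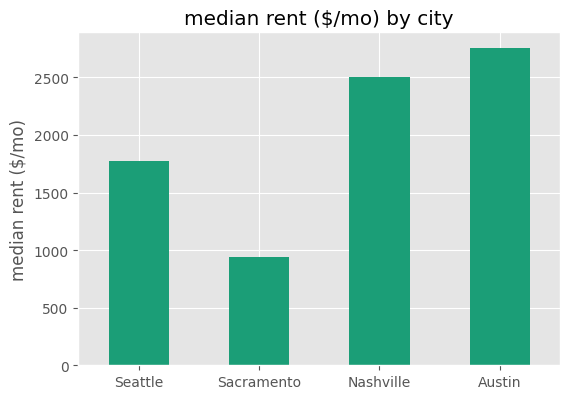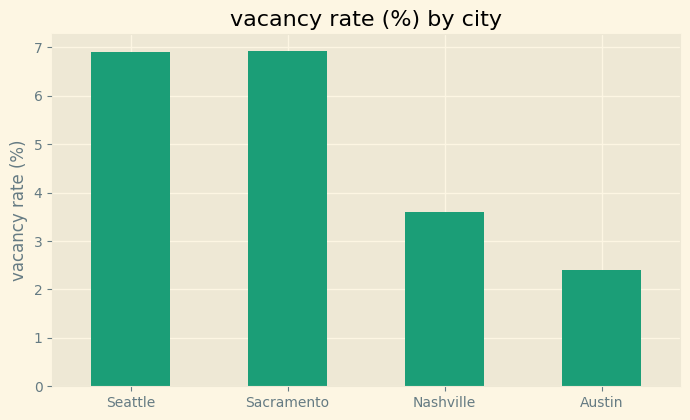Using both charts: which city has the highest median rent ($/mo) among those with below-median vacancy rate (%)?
Austin

Chart 2 median vacancy rate (%) ≈ 5; below-median cities: Nashville, Austin. Among those, Austin has the highest median rent ($/mo) (≈ 3000).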